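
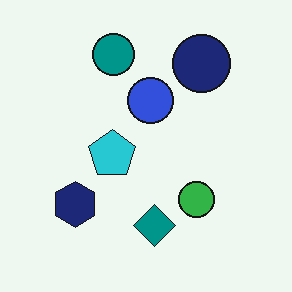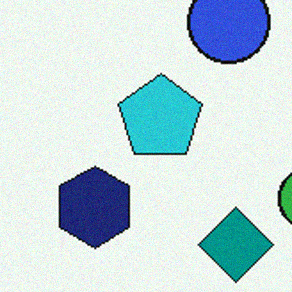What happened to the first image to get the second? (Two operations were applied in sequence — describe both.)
Cropped to a noticeably smaller region and rescaled, then degraded with a light layer of grain.

The visible shapes are larger and the field of view is narrower; shapes near the original edges may be partly or wholly outside the frame — a crop-and-rescale. Random speckle covers the whole image, including the flat background.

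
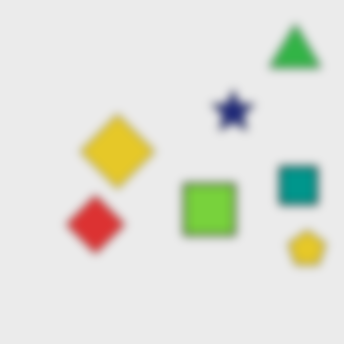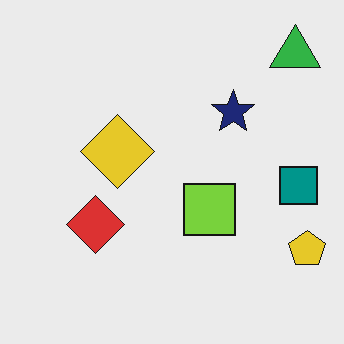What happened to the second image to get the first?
It was noticeably gaussian-blurred.

Shape edges and outlines are uniformly softened across the whole image.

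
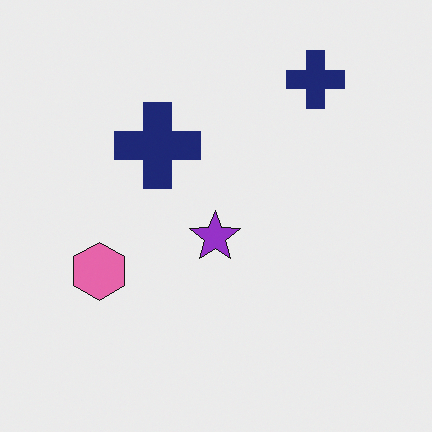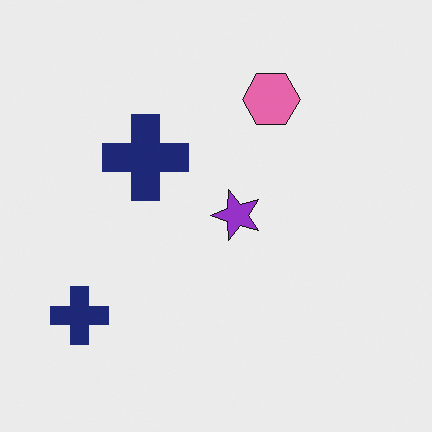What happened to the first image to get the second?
This is the original image transposed (reflected across the top-left ↔ bottom-right diagonal).

Shapes have swapped their row and column positions — what was in the top-right is now in the bottom-left — a diagonal reflection.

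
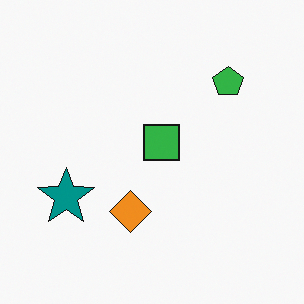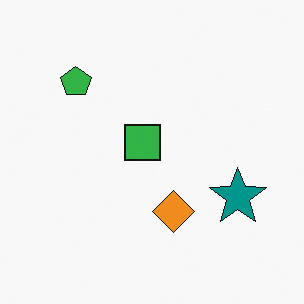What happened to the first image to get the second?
The second image is the first flipped horizontally (left ↔ right).

The teal star is in the left of the first image and the right of the second — shapes on opposite sides of the vertical midline have swapped in a mirror flip.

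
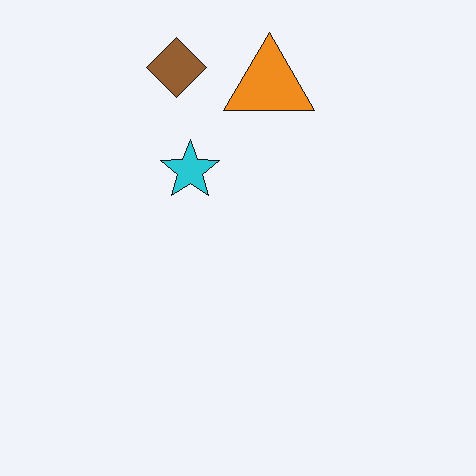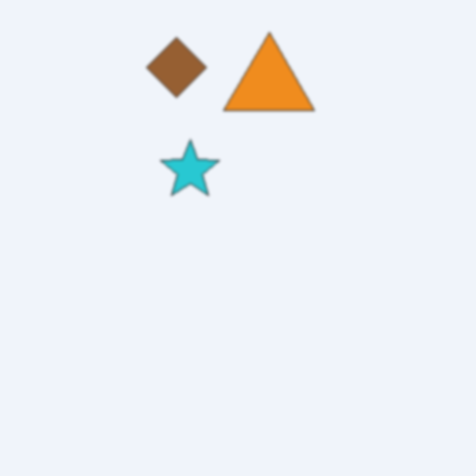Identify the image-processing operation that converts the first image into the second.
This is the original image given a subtle gaussian blur.

Shape edges and outlines are uniformly softened across the whole image.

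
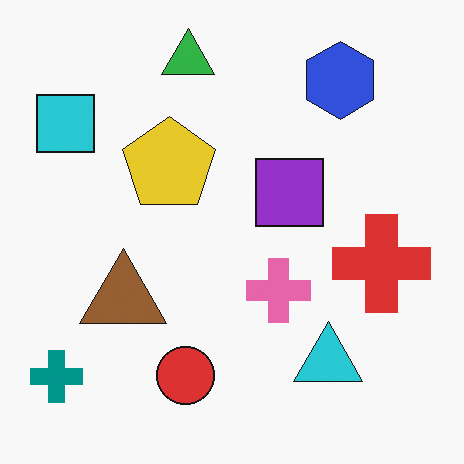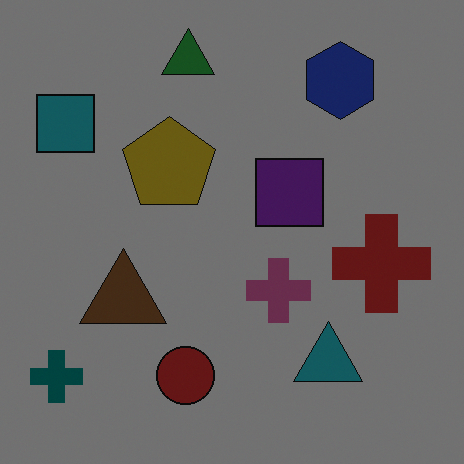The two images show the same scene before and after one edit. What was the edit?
The transformation is: substantially darkened.

Every pixel — background and shapes alike — is uniformly darkened.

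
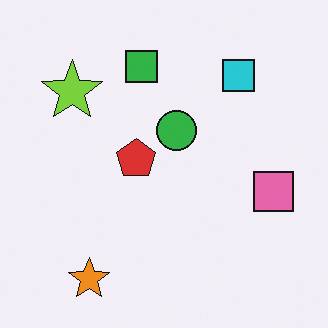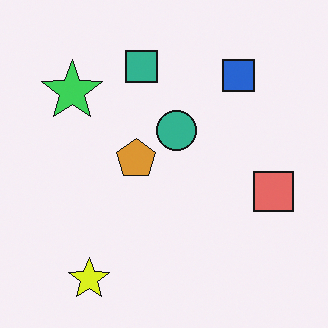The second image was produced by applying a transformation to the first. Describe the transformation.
The transformation is: hue-shifted by a small amount.

Every shape's color has rotated by the same amount around the hue wheel — a uniform hue shift.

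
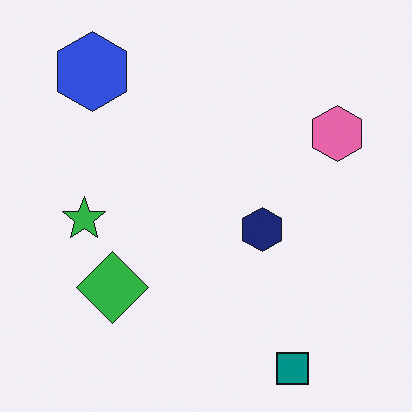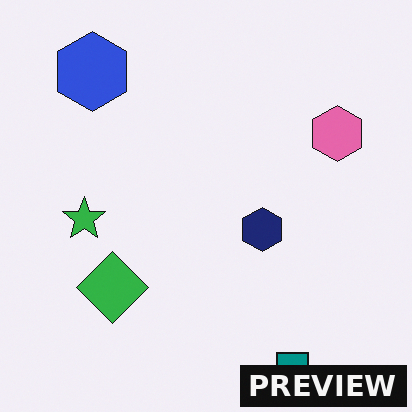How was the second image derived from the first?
The image was watermarked with the text "PREVIEW" in the lower-right corner.

A dark label reading "PREVIEW" appears in the lower-right corner.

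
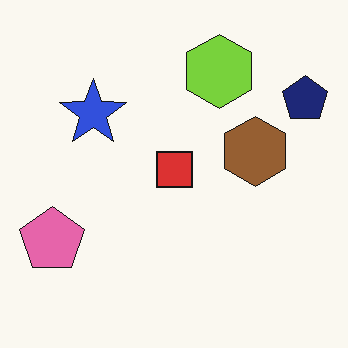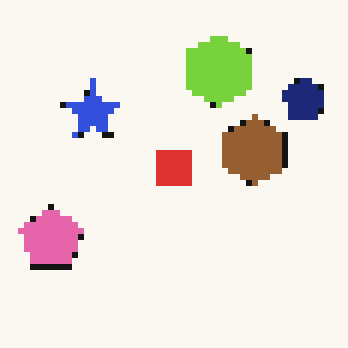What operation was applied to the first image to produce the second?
It was moderately pixelated.

Shapes are reduced to large square blocks; fine edges and outlines are lost — a downscale-then-upscale (mosaic) effect.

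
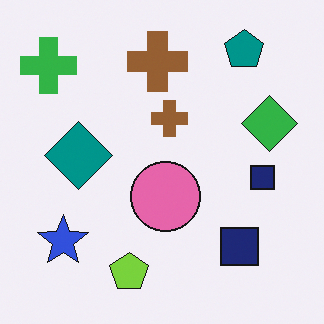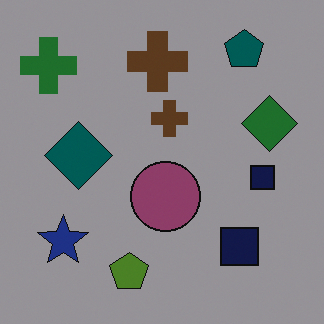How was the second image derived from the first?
Darkened a lot.

Every pixel — background and shapes alike — is uniformly darkened.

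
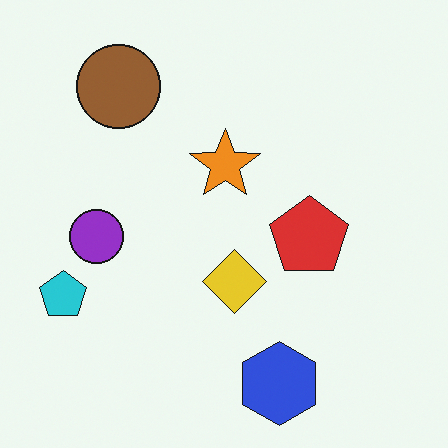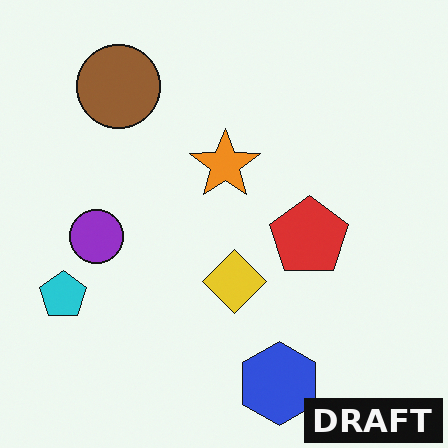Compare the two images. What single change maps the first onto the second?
It was watermarked with the text "DRAFT" in the lower-right corner.

A dark label reading "DRAFT" appears in the lower-right corner.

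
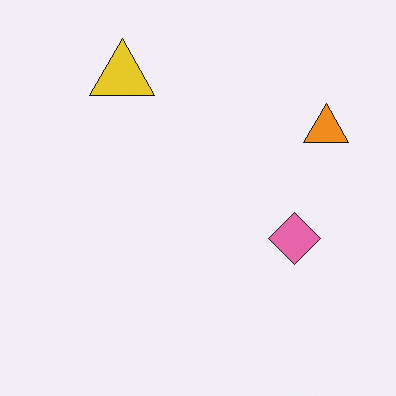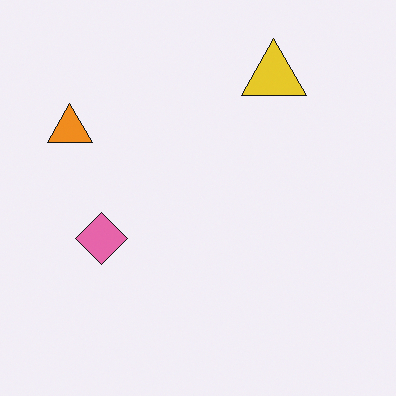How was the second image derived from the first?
This is the original image flipped horizontally (left ↔ right).

The orange triangle is in the top-right of the first image and the top-left of the second — shapes on opposite sides of the vertical midline have swapped in a mirror flip.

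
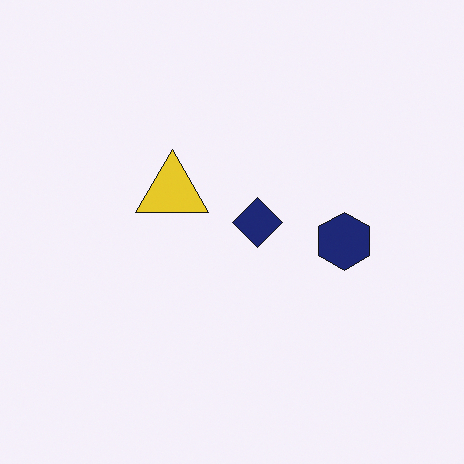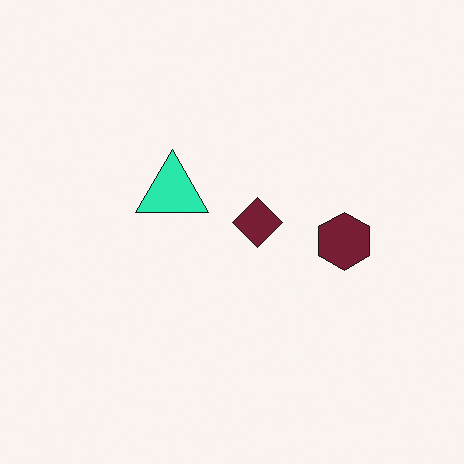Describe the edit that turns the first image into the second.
It was hue-shifted noticeably.

Every shape's color has rotated by the same amount around the hue wheel — a uniform hue shift.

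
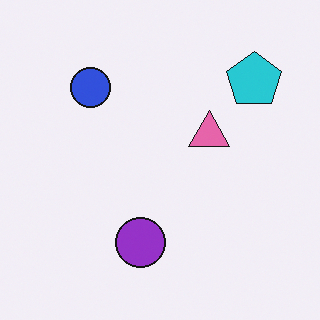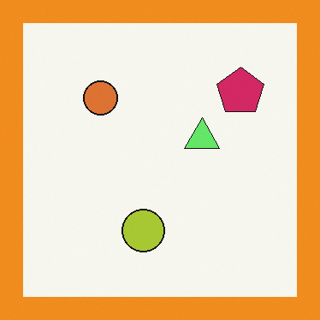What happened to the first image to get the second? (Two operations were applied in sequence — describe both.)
It was hue-shifted through roughly a third of the color wheel, then framed with a orange border.

Every shape's color has rotated by the same amount around the hue wheel — a uniform hue shift. A solid orange frame runs around the edge of the second image, with the content slightly shrunk inside it.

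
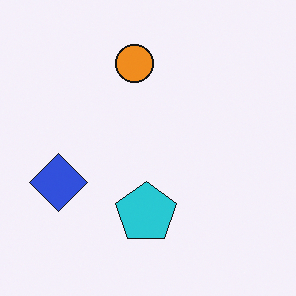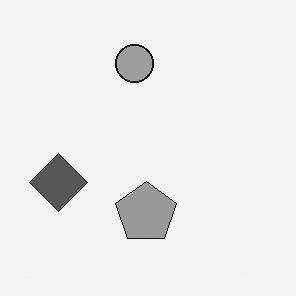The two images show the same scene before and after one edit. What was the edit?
It was converted to grayscale.

All color is removed — every shape is now a shade of grey.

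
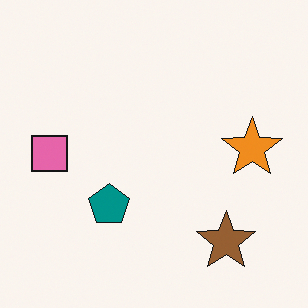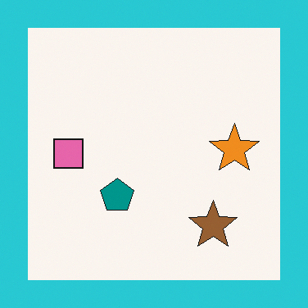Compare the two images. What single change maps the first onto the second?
The second image is the first framed with a cyan border.

A solid cyan frame runs around the edge of the second image, with the content slightly shrunk inside it.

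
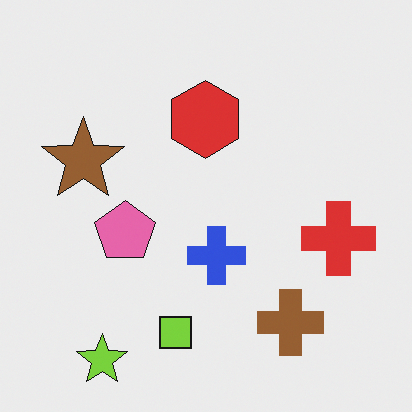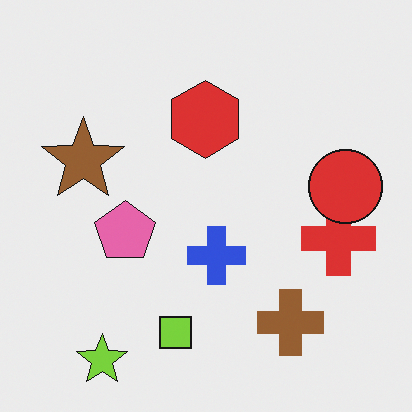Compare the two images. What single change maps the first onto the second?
The transformation is: overlaid with an additional red circle.

A red circle appears in the second image that is absent from the first.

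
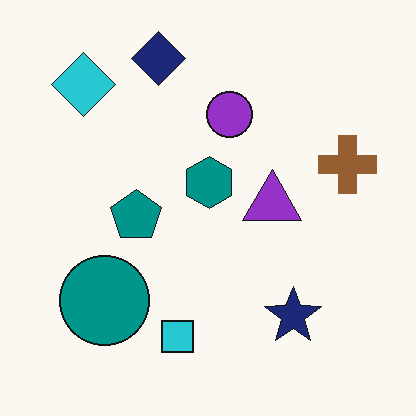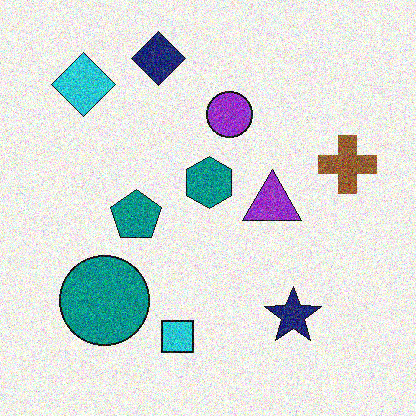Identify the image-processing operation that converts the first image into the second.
The image was degraded with strong gaussian noise.

Random speckle covers the whole image, including the flat background.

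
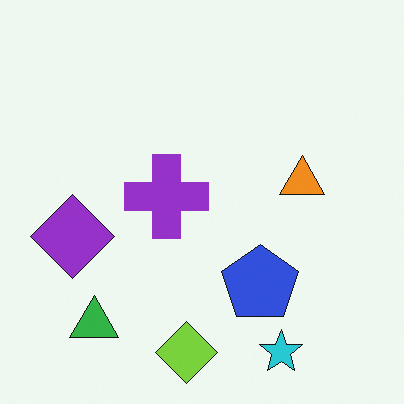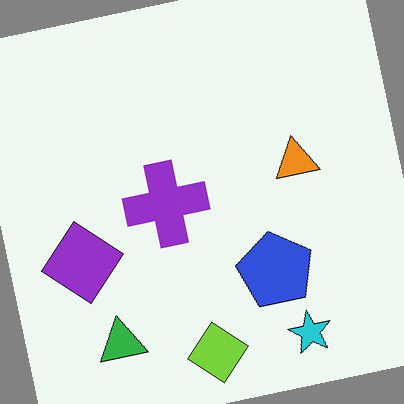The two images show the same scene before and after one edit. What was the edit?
The second image is the first rotated counter-clockwise by a few degrees.

Every shape is tilted by the same angle and the image corners show triangular fill wedges — a whole-image rotation by a non-right angle.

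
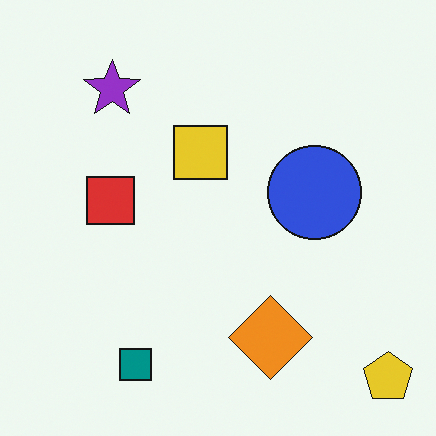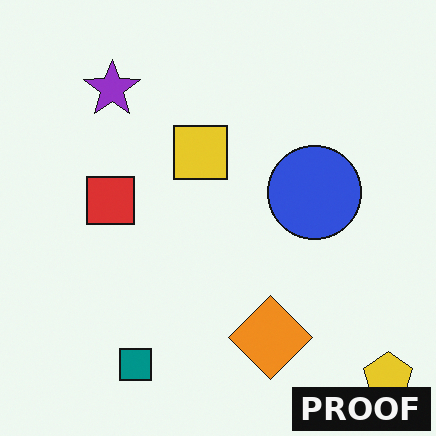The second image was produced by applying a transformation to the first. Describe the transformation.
The second image is the first watermarked with the text "PROOF" in the lower-right corner.

A dark label reading "PROOF" appears in the lower-right corner.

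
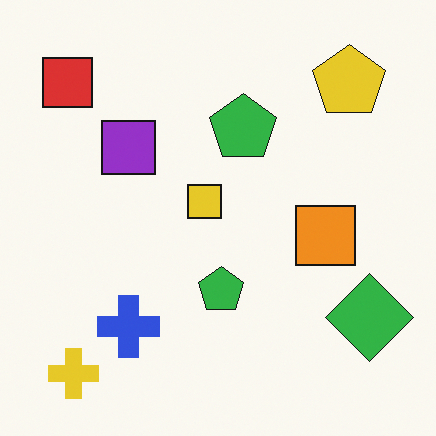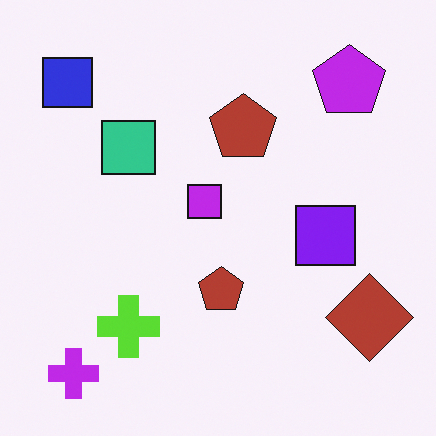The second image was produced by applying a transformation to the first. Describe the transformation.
The second image is the first hue-shifted by a large amount.

Every shape's color has rotated by the same amount around the hue wheel — a uniform hue shift.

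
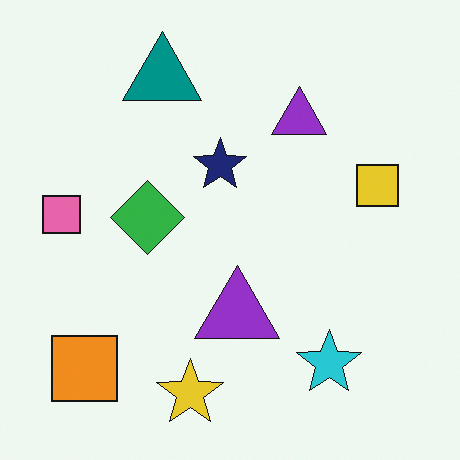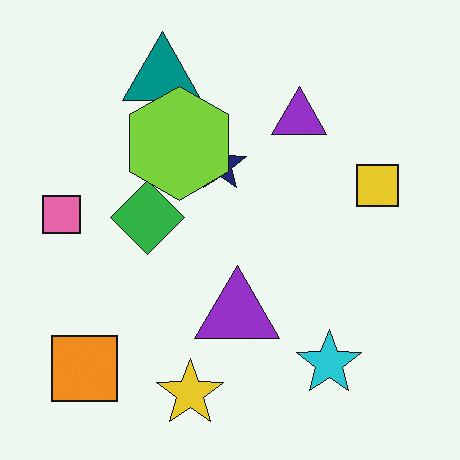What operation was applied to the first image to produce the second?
It was overlaid with an additional lime hexagon.

A lime hexagon appears in the second image that is absent from the first.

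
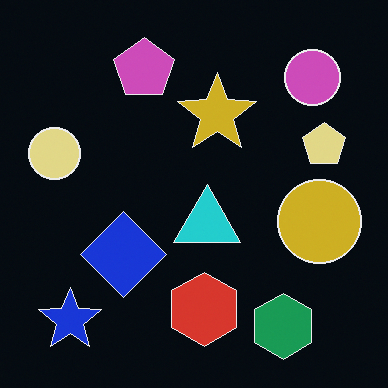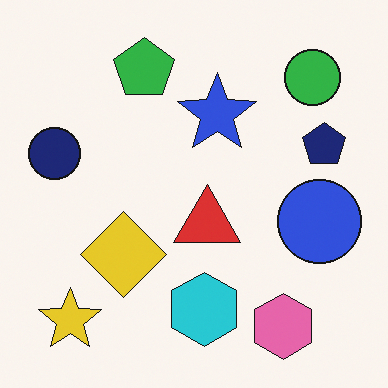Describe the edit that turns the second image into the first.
The image was color-inverted (negative).

The light background has become dark and every shape's color is its complement — a photographic negative.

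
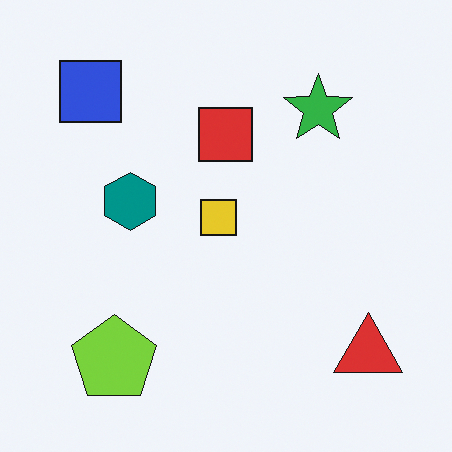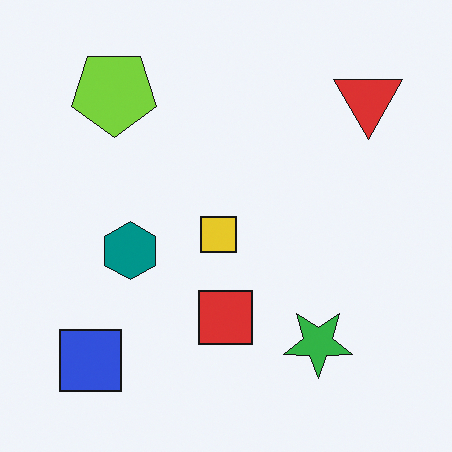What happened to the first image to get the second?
The second image is the first flipped vertically (top ↔ bottom).

The blue square is in the top-left of the first image and the bottom-left of the second — shapes on opposite sides of the horizontal midline have swapped in a mirror flip.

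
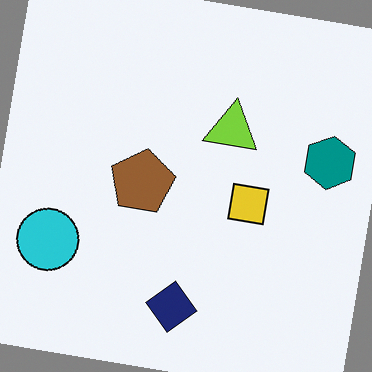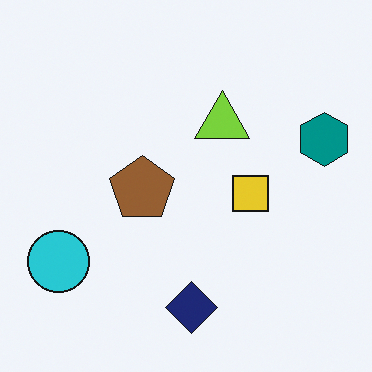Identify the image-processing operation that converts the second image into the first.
This is the original image rotated clockwise by a slight angle.

Every shape is tilted by the same angle and the image corners show triangular fill wedges — a whole-image rotation by a non-right angle.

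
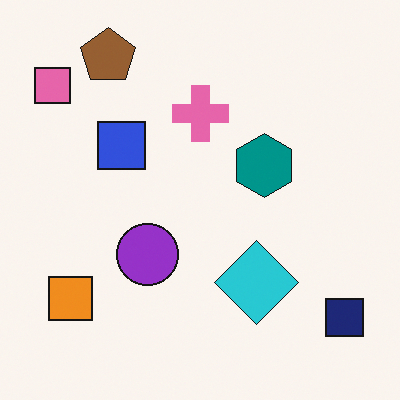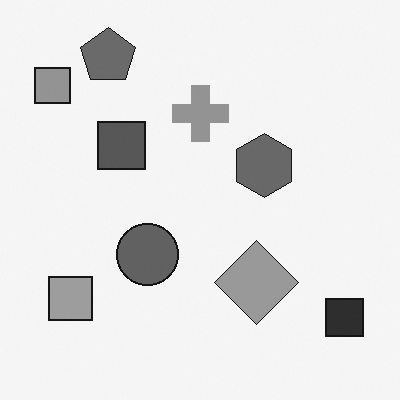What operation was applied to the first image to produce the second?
This is the original image converted to grayscale.

All color is removed — every shape is now a shade of grey.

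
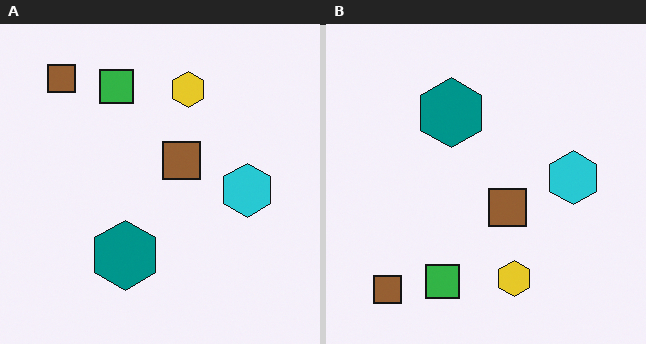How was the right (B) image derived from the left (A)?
The image was flipped vertically (top ↔ bottom).

The green square is in the top of the left (A) image and the bottom of the right (B) — shapes on opposite sides of the horizontal midline have swapped in a mirror flip.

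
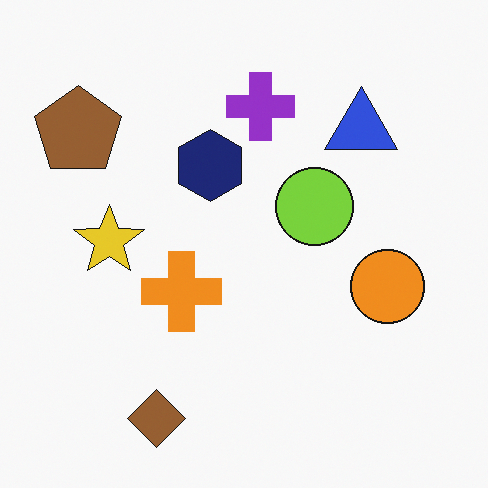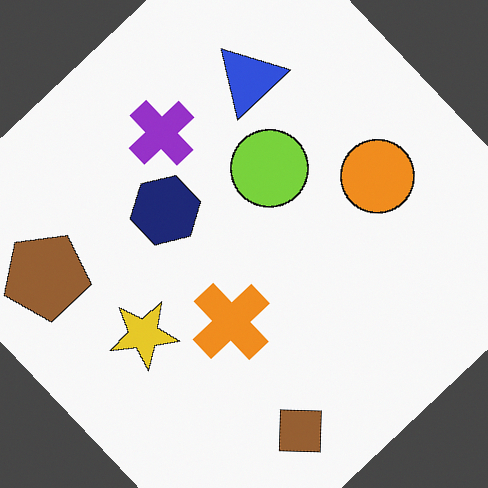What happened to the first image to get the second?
It was rotated counter-clockwise by a large amount — several tens of degrees.

Every shape is tilted by the same angle and the image corners show triangular fill wedges — a whole-image rotation by a non-right angle.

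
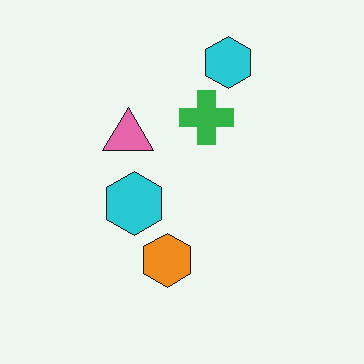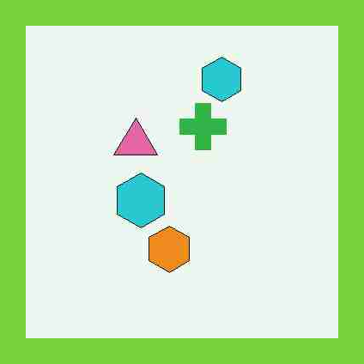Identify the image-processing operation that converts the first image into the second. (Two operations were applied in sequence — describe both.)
The second image is the first heavily JPEG-compressed with obvious blocking artifacts, then framed with a lime border.

Blocky 8×8 compression artifacts appear around shape edges and the flat background shows ringing — characteristic JPEG degradation. A solid lime frame runs around the edge of the second image, with the content slightly shrunk inside it.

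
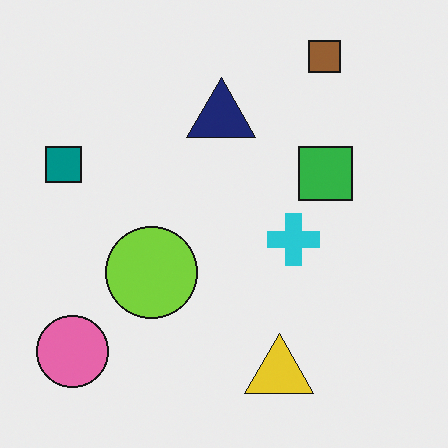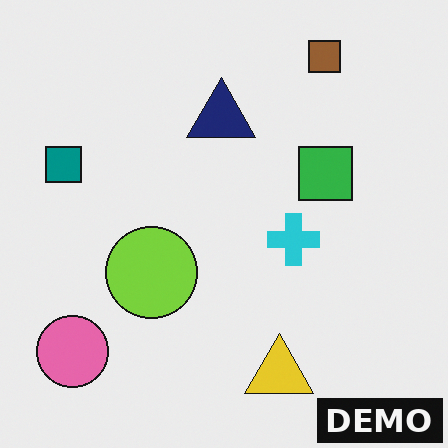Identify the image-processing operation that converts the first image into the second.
This is the original image watermarked with the text "DEMO" in the lower-right corner.

A dark label reading "DEMO" appears in the lower-right corner.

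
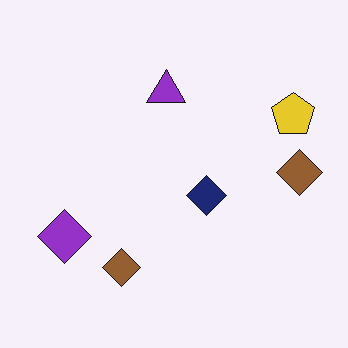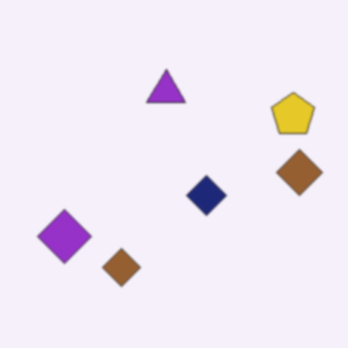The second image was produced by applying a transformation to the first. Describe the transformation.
The image was slightly softened.

Shape edges and outlines are uniformly softened across the whole image.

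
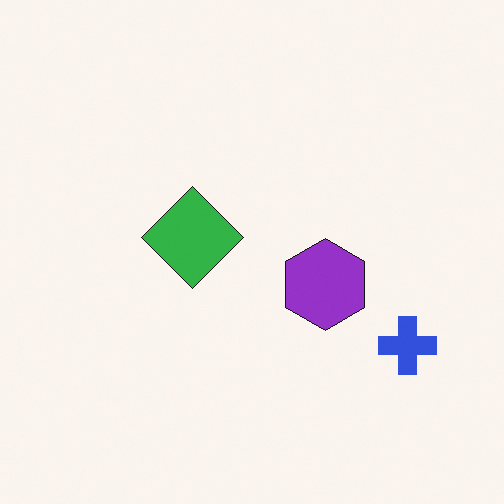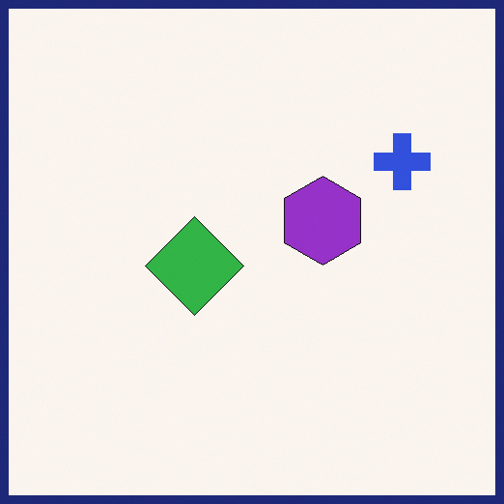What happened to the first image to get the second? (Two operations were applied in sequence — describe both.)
Flipped vertically (top ↔ bottom), then framed with a navy border.

The blue cross is in the bottom-right of the first image and the top-right of the second — shapes on opposite sides of the horizontal midline have swapped in a mirror flip. A solid navy frame runs around the edge of the second image, with the content slightly shrunk inside it.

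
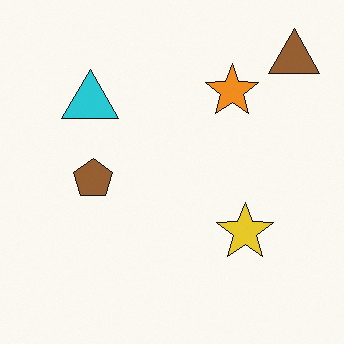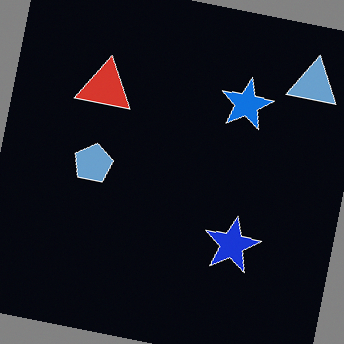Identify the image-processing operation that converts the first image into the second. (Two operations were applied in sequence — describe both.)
Color-inverted (negative), then rotated clockwise by a slight angle.

The light background has become dark and every shape's color is its complement — a photographic negative. Every shape is tilted by the same angle and the image corners show triangular fill wedges — a whole-image rotation by a non-right angle.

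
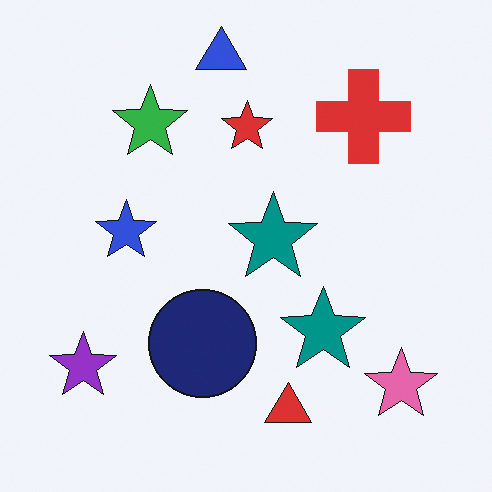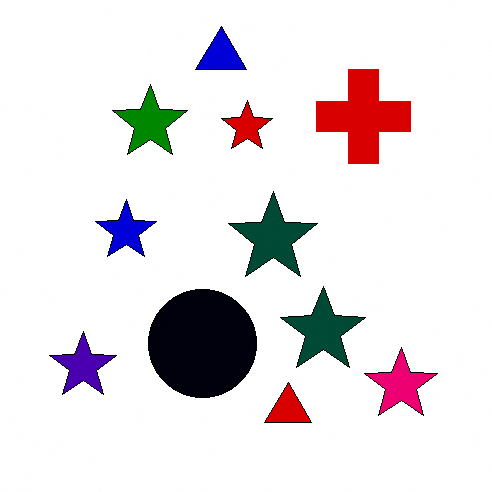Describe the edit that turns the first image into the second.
This is the original image given much higher contrast.

Tones are pushed away from mid-grey across the whole image — a global contrast change.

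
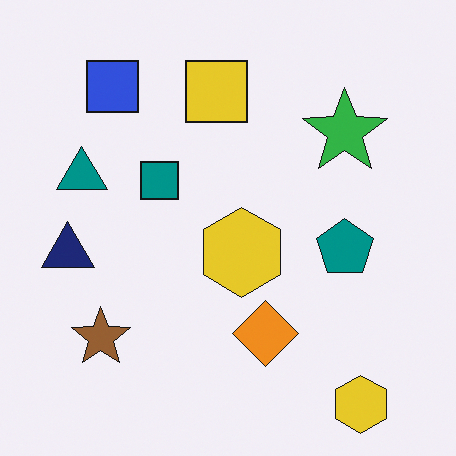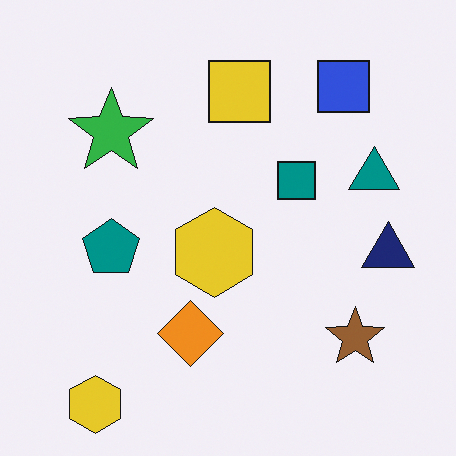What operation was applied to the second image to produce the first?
This is the original image flipped horizontally (left ↔ right).

The navy triangle is in the right of the second image and the left of the first — shapes on opposite sides of the vertical midline have swapped in a mirror flip.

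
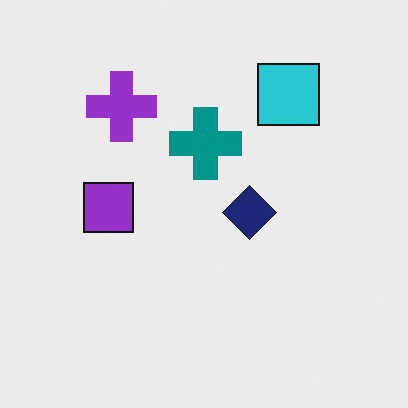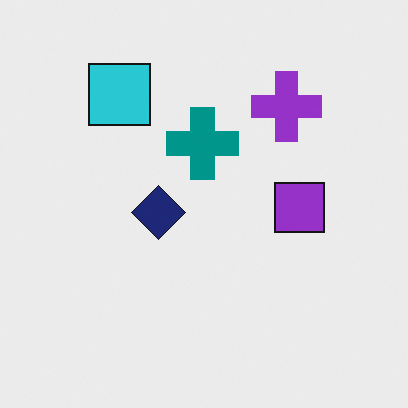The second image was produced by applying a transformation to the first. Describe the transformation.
Flipped horizontally (left ↔ right).

The purple square is in the left of the first image and the right of the second — shapes on opposite sides of the vertical midline have swapped in a mirror flip.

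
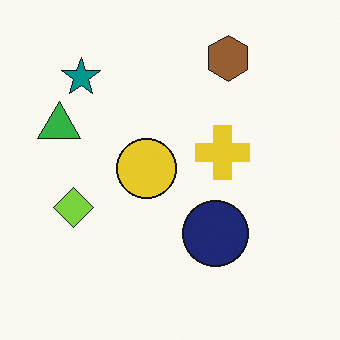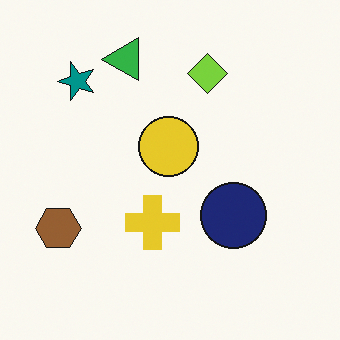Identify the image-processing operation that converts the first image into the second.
The transformation is: transposed (reflected across the top-left ↔ bottom-right diagonal).

Shapes have swapped their row and column positions — what was in the top-right is now in the bottom-left — a diagonal reflection.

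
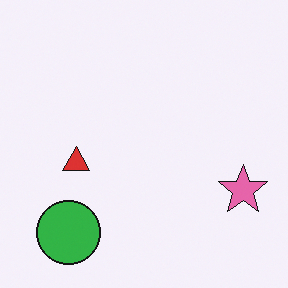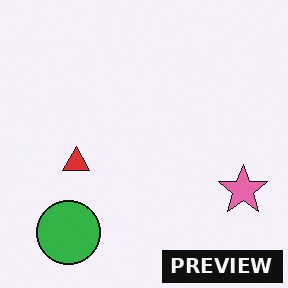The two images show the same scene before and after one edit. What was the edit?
This is the original image watermarked with the text "PREVIEW" in the lower-right corner.

A dark label reading "PREVIEW" appears in the lower-right corner.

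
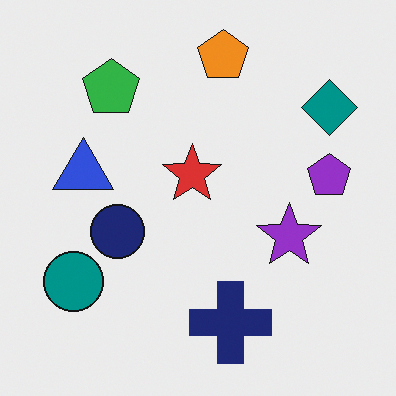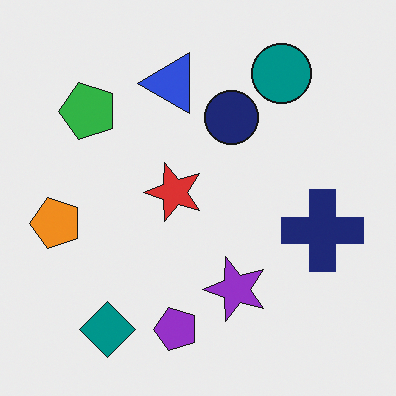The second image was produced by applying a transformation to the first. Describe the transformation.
The image was transposed (reflected across the top-left ↔ bottom-right diagonal).

Shapes have swapped their row and column positions — what was in the top-right is now in the bottom-left — a diagonal reflection.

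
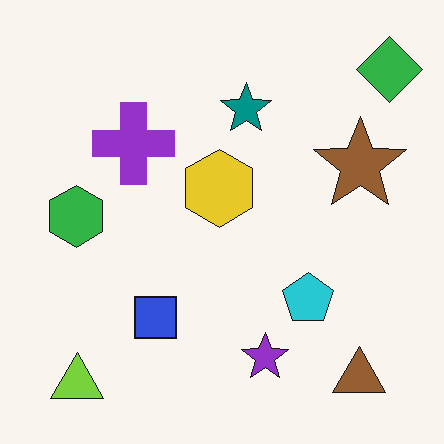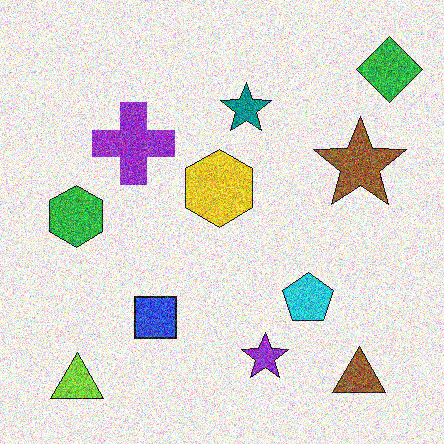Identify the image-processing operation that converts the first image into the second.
Degraded with strong gaussian noise.

Random speckle covers the whole image, including the flat background.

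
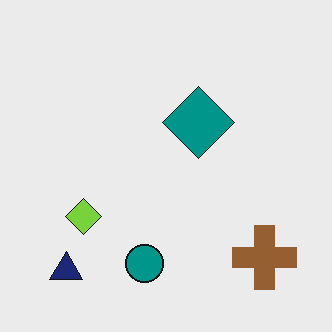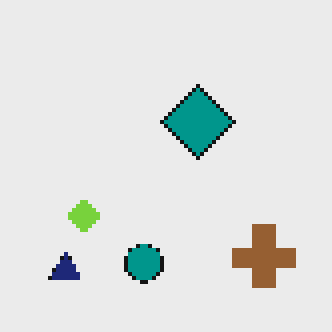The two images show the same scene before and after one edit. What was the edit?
The image was lightly pixelated (a mild mosaic effect).

Shapes are reduced to large square blocks; fine edges and outlines are lost — a downscale-then-upscale (mosaic) effect.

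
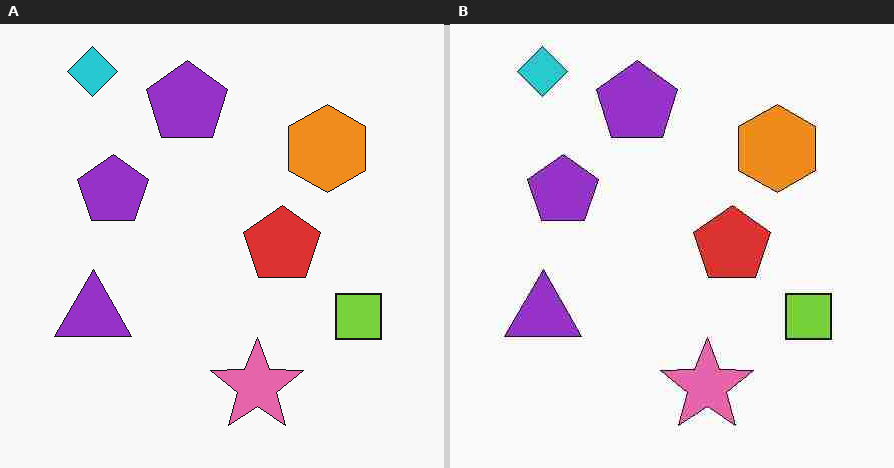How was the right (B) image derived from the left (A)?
The image was heavily JPEG-compressed with obvious blocking artifacts.

Blocky 8×8 compression artifacts appear around shape edges and the flat background shows ringing — characteristic JPEG degradation.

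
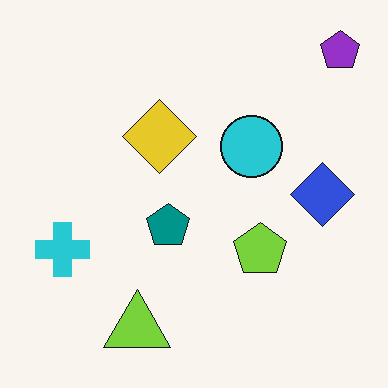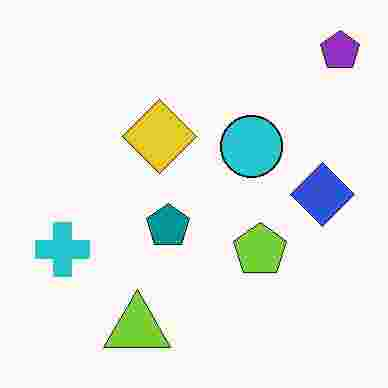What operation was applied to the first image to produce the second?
Heavily JPEG-compressed with obvious blocking artifacts.

Blocky 8×8 compression artifacts appear around shape edges and the flat background shows ringing — characteristic JPEG degradation.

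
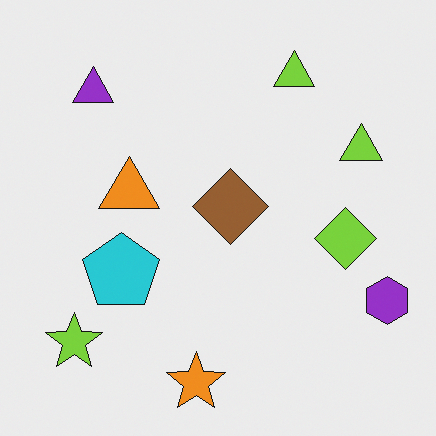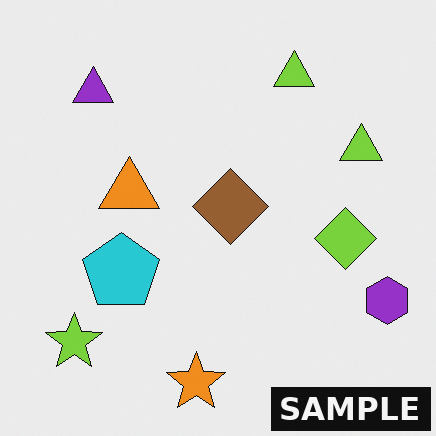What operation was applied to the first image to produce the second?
It was watermarked with the text "SAMPLE" in the lower-right corner.

A dark label reading "SAMPLE" appears in the lower-right corner.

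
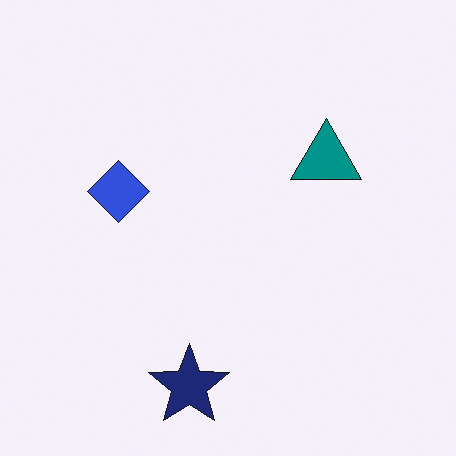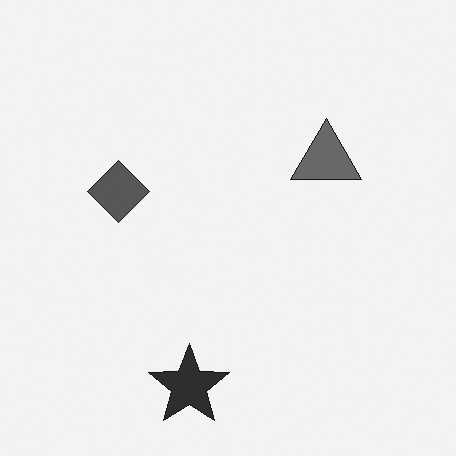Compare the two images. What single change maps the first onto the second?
Converted to grayscale.

All color is removed — every shape is now a shade of grey.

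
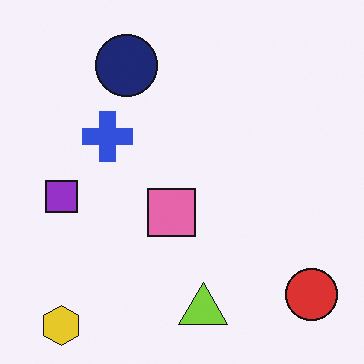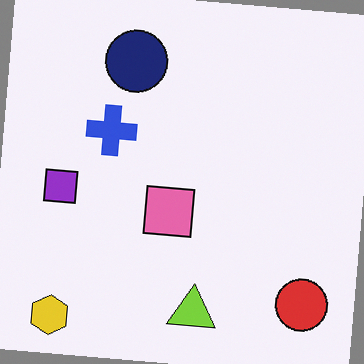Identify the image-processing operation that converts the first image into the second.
The image was rotated clockwise by a slight angle.

Every shape is tilted by the same angle and the image corners show triangular fill wedges — a whole-image rotation by a non-right angle.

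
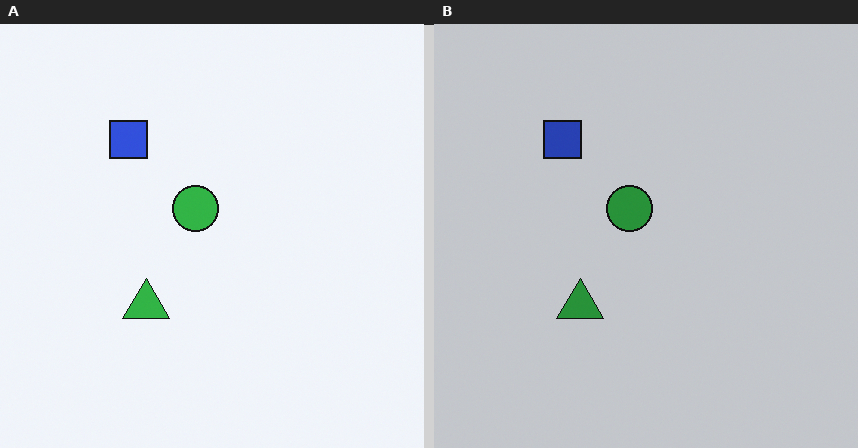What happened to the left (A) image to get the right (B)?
Darkened a little.

Every pixel — background and shapes alike — is uniformly darkened.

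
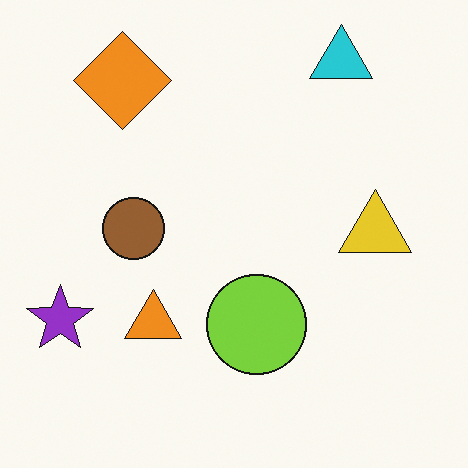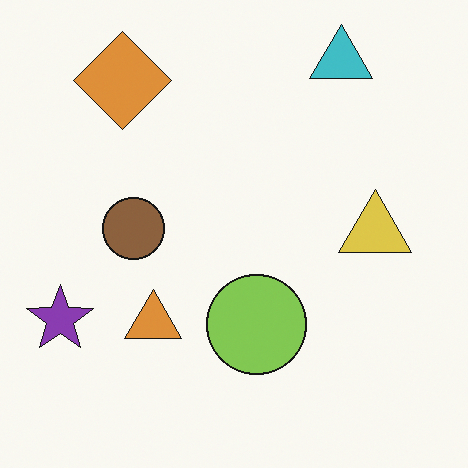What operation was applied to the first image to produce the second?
It was slightly desaturated.

All colors are more muted and greyish — a global saturation change.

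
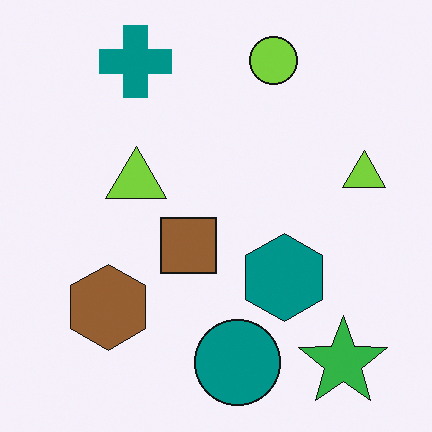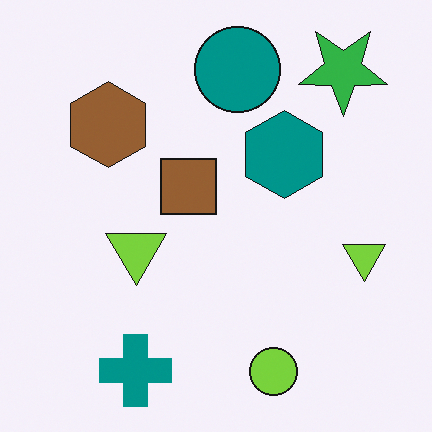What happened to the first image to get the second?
Flipped vertically (top ↔ bottom).

The lime circle is in the top of the first image and the bottom of the second — shapes on opposite sides of the horizontal midline have swapped in a mirror flip.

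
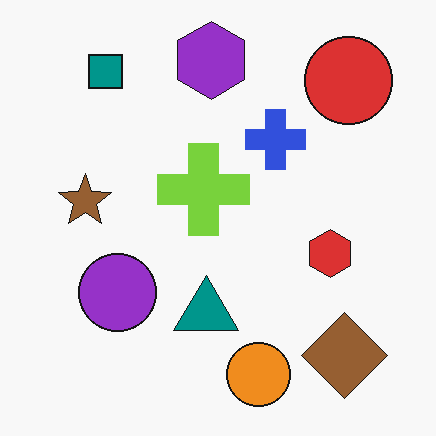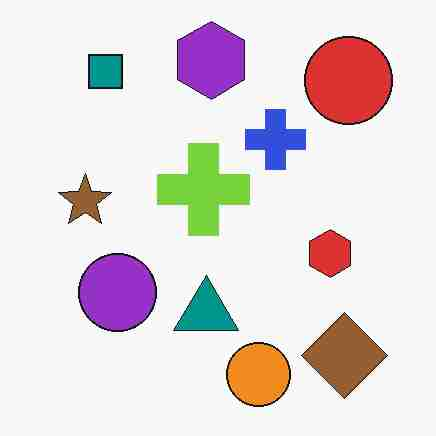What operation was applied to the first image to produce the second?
It was heavily JPEG-compressed with obvious blocking artifacts.

Blocky 8×8 compression artifacts appear around shape edges and the flat background shows ringing — characteristic JPEG degradation.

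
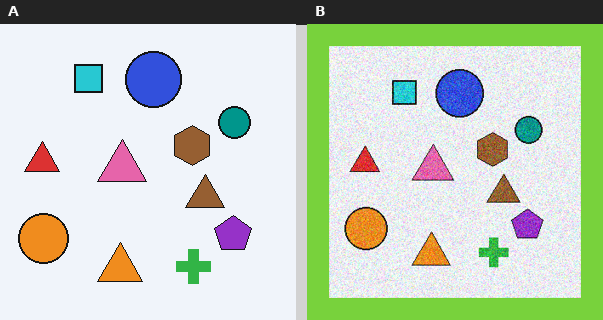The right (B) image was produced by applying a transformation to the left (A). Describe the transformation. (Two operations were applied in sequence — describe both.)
The right (B) image is the left (A) degraded with a thick layer of grain, then framed with a lime border.

Random speckle covers the whole image, including the flat background. A solid lime frame runs around the edge of the right (B) image, with the content slightly shrunk inside it.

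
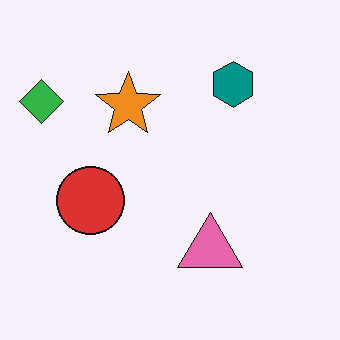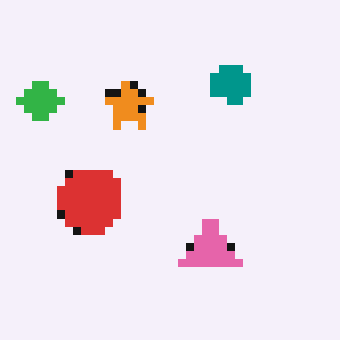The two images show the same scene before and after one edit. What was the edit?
The image was moderately pixelated.

Shapes are reduced to large square blocks; fine edges and outlines are lost — a downscale-then-upscale (mosaic) effect.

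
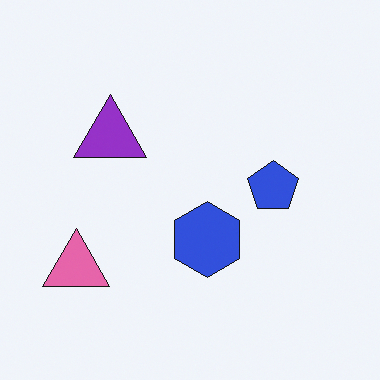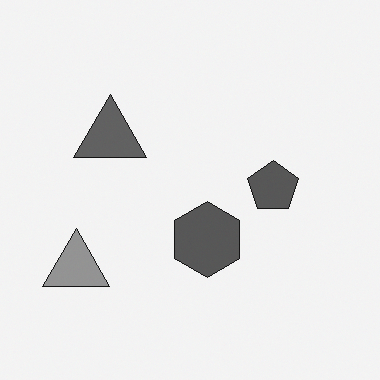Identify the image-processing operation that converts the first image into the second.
Converted to grayscale.

All color is removed — every shape is now a shade of grey.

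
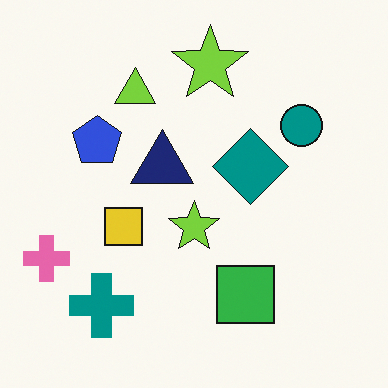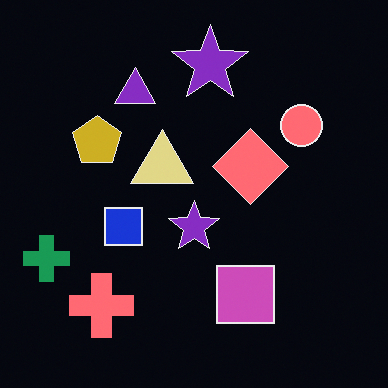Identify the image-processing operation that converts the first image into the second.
This is the original image color-inverted (negative).

The light background has become dark and every shape's color is its complement — a photographic negative.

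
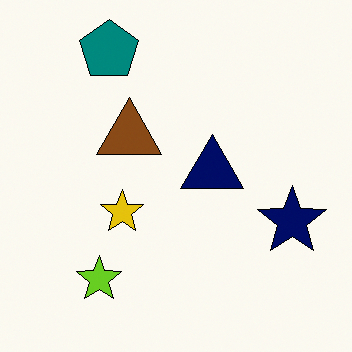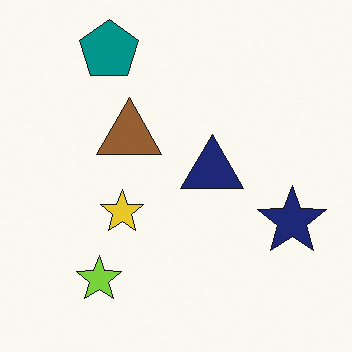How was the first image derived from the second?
It was given slightly increased contrast.

Tones are pushed away from mid-grey across the whole image — a global contrast change.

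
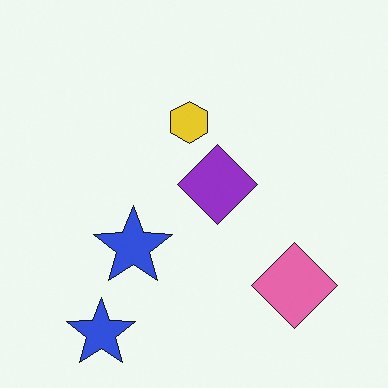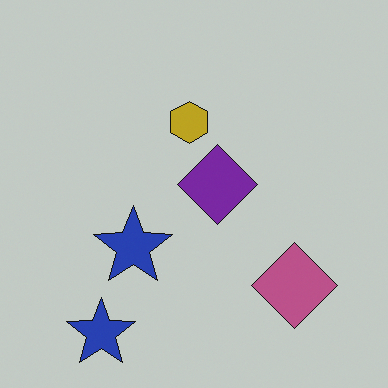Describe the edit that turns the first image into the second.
It was darkened a little.

Every pixel — background and shapes alike — is uniformly darkened.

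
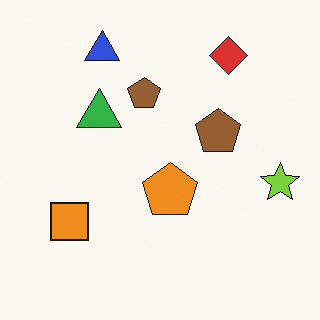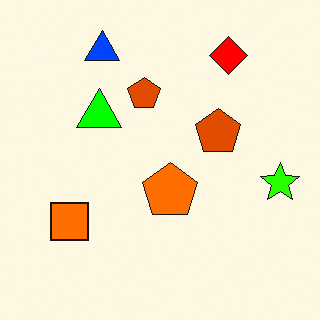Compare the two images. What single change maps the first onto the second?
The transformation is: made much more vivid (saturation change).

All colors are more vivid — a global saturation change.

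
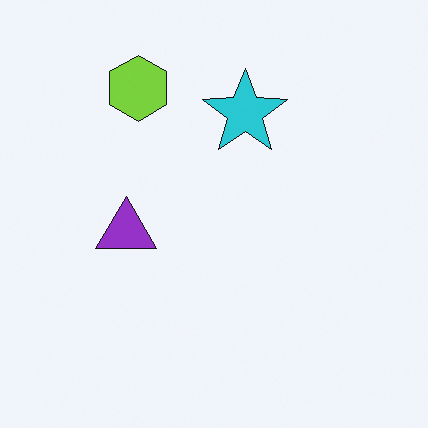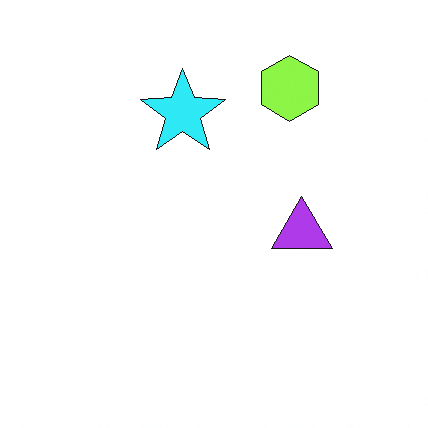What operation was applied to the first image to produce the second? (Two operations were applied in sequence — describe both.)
Slightly brightened, then flipped horizontally (left ↔ right).

Every pixel — background and shapes alike — is uniformly brightened. The purple triangle is in the left of the first image and the right of the second — shapes on opposite sides of the vertical midline have swapped in a mirror flip.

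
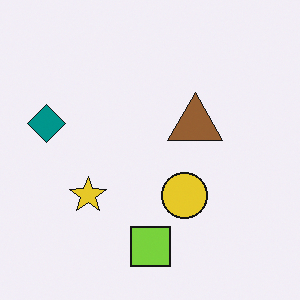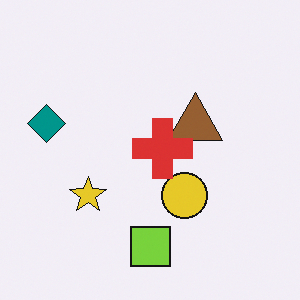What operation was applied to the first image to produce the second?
This is the original image overlaid with an additional red cross.

A red cross appears in the second image that is absent from the first.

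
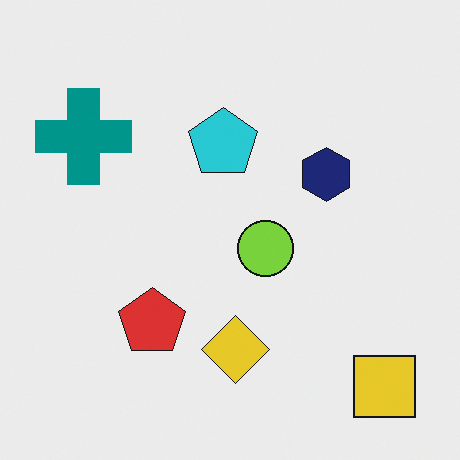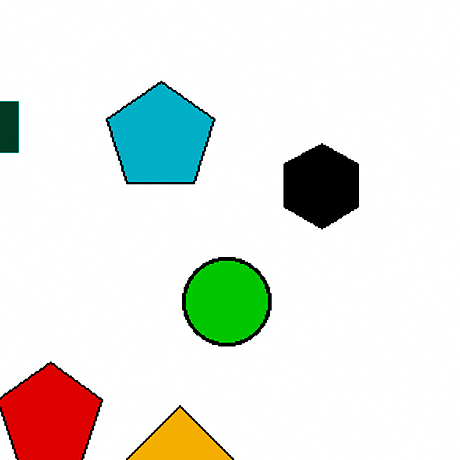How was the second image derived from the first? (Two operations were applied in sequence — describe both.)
This is the original image cropped slightly and scaled back up, then given much higher contrast.

The visible shapes are larger and the field of view is narrower; shapes near the original edges may be partly or wholly outside the frame — a crop-and-rescale. Tones are pushed away from mid-grey across the whole image — a global contrast change.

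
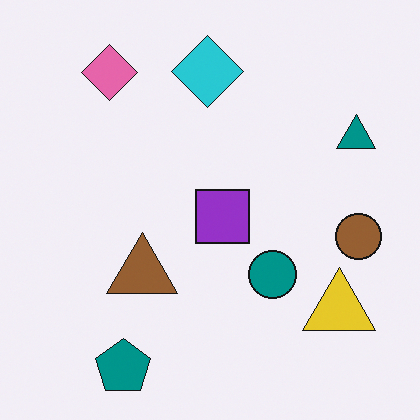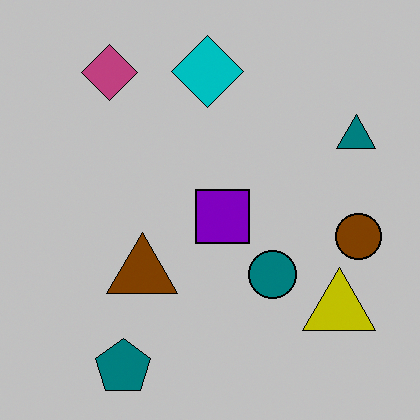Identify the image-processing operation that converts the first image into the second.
Aggressively posterized.

Each flat color has snapped to a coarser quantized level — most visibly, the near-white background has dropped to a flat grey.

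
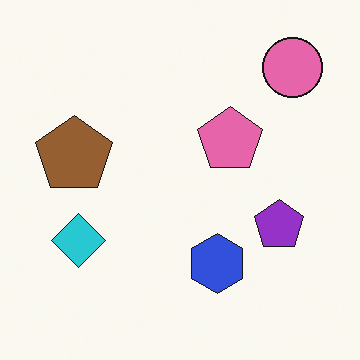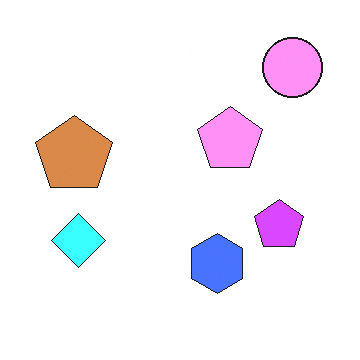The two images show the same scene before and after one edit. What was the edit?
The second image is the first noticeably brightened.

Every pixel — background and shapes alike — is uniformly brightened.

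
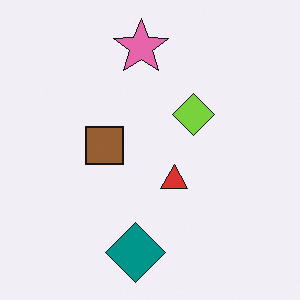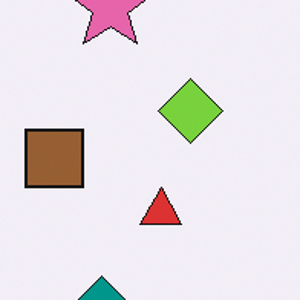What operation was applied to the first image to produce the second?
The transformation is: cropped slightly and scaled back up.

The visible shapes are larger and the field of view is narrower; shapes near the original edges may be partly or wholly outside the frame — a crop-and-rescale.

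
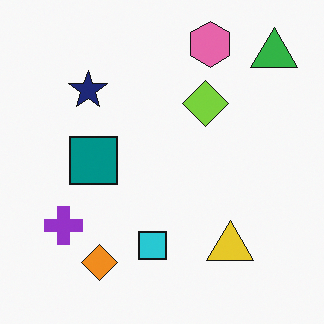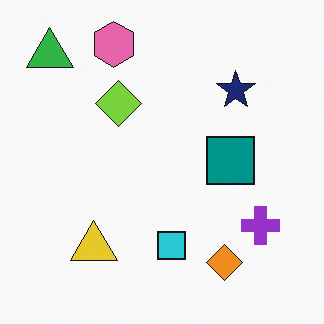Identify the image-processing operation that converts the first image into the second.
Flipped horizontally (left ↔ right).

The green triangle is in the top-right of the first image and the top-left of the second — shapes on opposite sides of the vertical midline have swapped in a mirror flip.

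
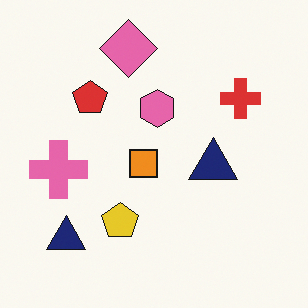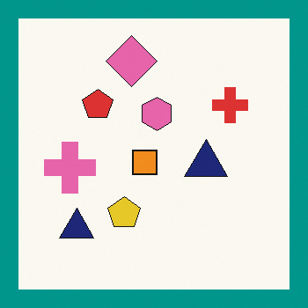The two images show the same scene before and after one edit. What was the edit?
Framed with a teal border.

A solid teal frame runs around the edge of the second image, with the content slightly shrunk inside it.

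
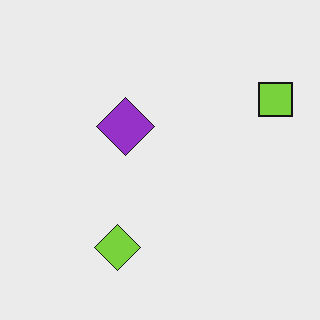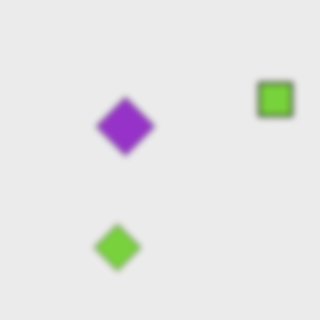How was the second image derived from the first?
The image was noticeably gaussian-blurred.

Shape edges and outlines are uniformly softened across the whole image.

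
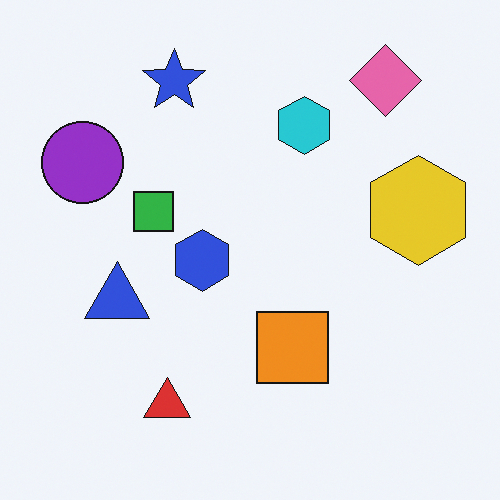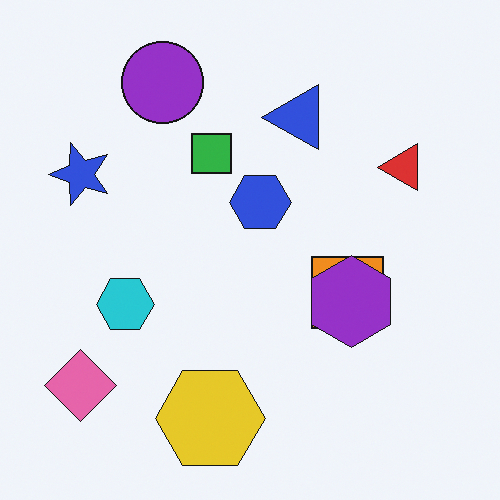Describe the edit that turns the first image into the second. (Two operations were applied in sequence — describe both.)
It was transposed (reflected across the top-left ↔ bottom-right diagonal), then overlaid with an additional purple hexagon.

Shapes have swapped their row and column positions — what was in the top-right is now in the bottom-left — a diagonal reflection. A purple hexagon appears in the second image that is absent from the first.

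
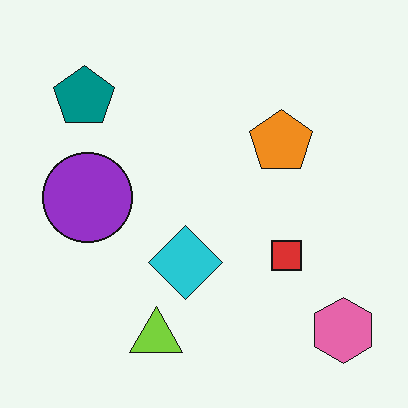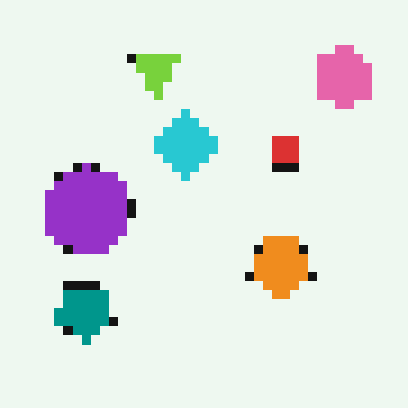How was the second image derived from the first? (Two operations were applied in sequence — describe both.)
The transformation is: flipped vertically (top ↔ bottom), then coarsely pixelated.

The lime triangle is in the bottom of the first image and the top of the second — shapes on opposite sides of the horizontal midline have swapped in a mirror flip. Shapes are reduced to large square blocks; fine edges and outlines are lost — a downscale-then-upscale (mosaic) effect.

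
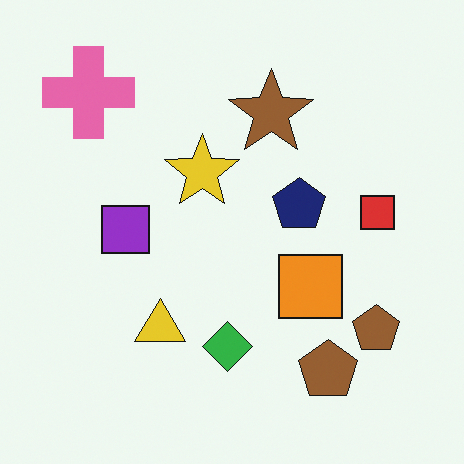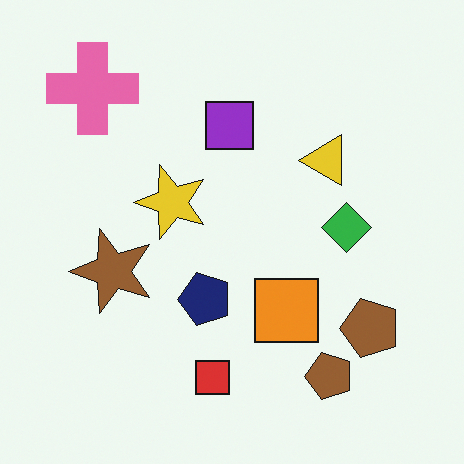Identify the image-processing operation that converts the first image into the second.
Transposed (reflected across the top-left ↔ bottom-right diagonal).

Shapes have swapped their row and column positions — what was in the top-right is now in the bottom-left — a diagonal reflection.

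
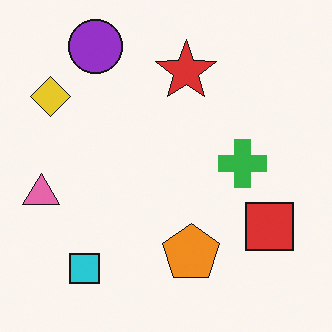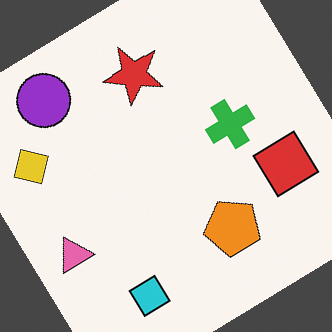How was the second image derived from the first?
The second image is the first rotated counter-clockwise by a large amount — several tens of degrees.

Every shape is tilted by the same angle and the image corners show triangular fill wedges — a whole-image rotation by a non-right angle.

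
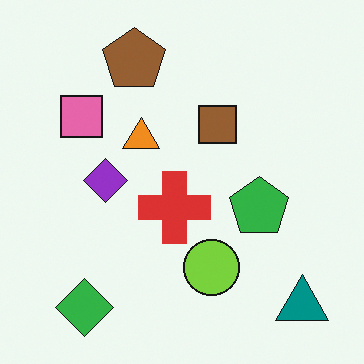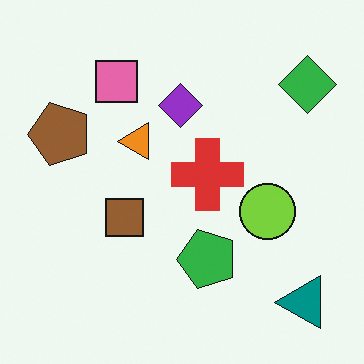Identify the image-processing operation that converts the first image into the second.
It was transposed (reflected across the top-left ↔ bottom-right diagonal).

Shapes have swapped their row and column positions — what was in the top-right is now in the bottom-left — a diagonal reflection.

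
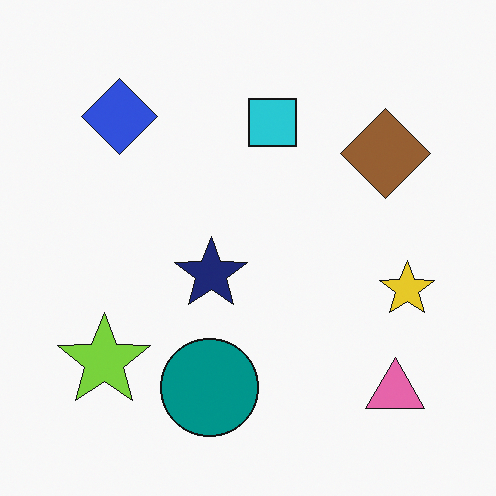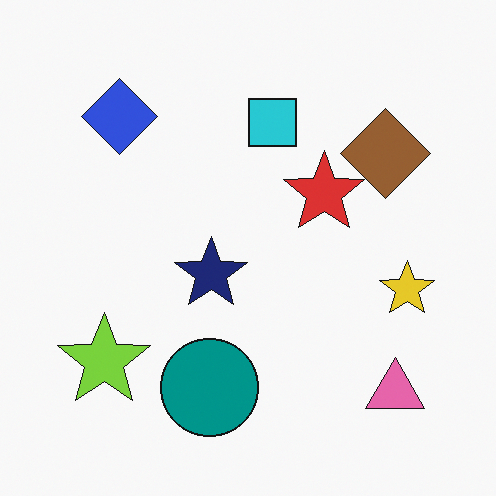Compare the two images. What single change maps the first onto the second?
This is the original image overlaid with an additional red star.

A red star appears in the second image that is absent from the first.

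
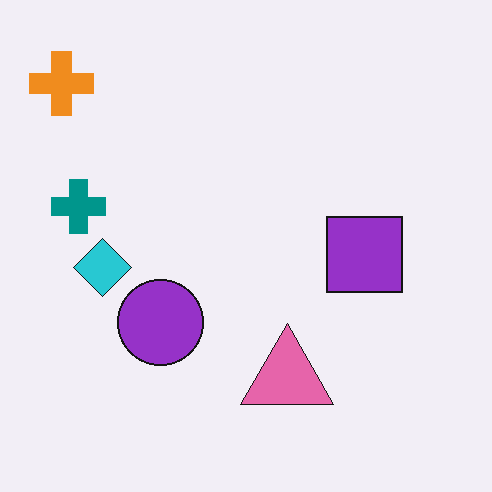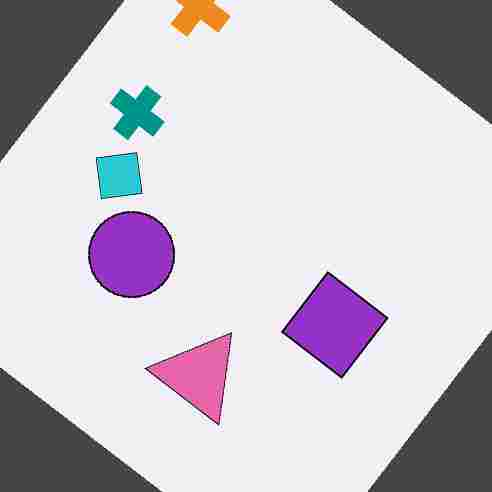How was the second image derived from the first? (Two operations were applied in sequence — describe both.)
This is the original image rotated clockwise by a large amount — several tens of degrees, then heavily JPEG-compressed with obvious blocking artifacts.

Every shape is tilted by the same angle and the image corners show triangular fill wedges — a whole-image rotation by a non-right angle. Blocky 8×8 compression artifacts appear around shape edges and the flat background shows ringing — characteristic JPEG degradation.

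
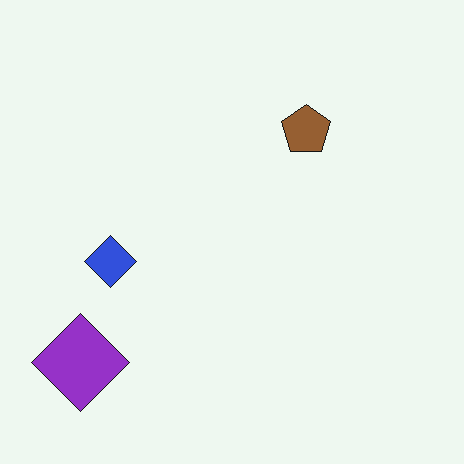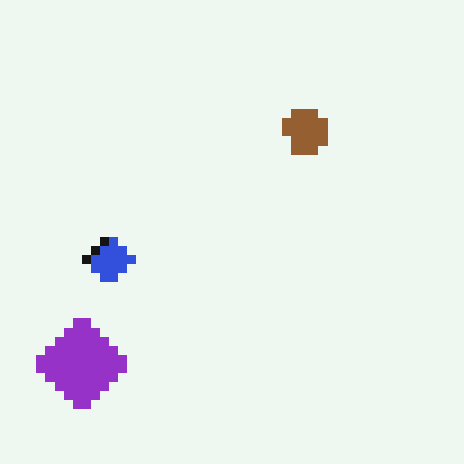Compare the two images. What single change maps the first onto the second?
It was coarsely pixelated.

Shapes are reduced to large square blocks; fine edges and outlines are lost — a downscale-then-upscale (mosaic) effect.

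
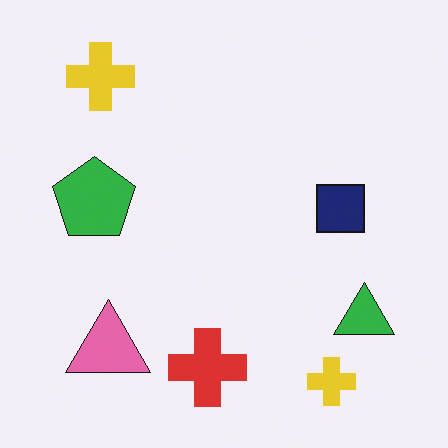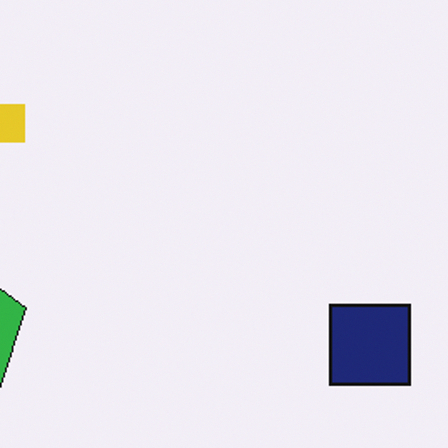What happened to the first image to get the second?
The image was cropped tightly and scaled back up.

The visible shapes are larger and the field of view is narrower; shapes near the original edges may be partly or wholly outside the frame — a crop-and-rescale.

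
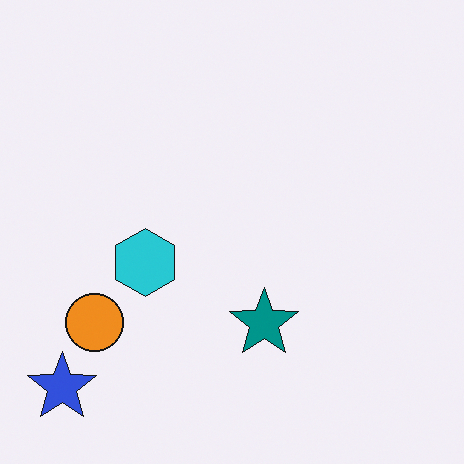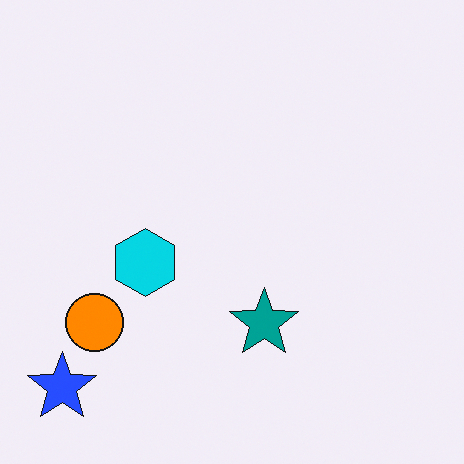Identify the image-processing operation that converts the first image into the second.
This is the original image slightly oversaturated.

All colors are more vivid — a global saturation change.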